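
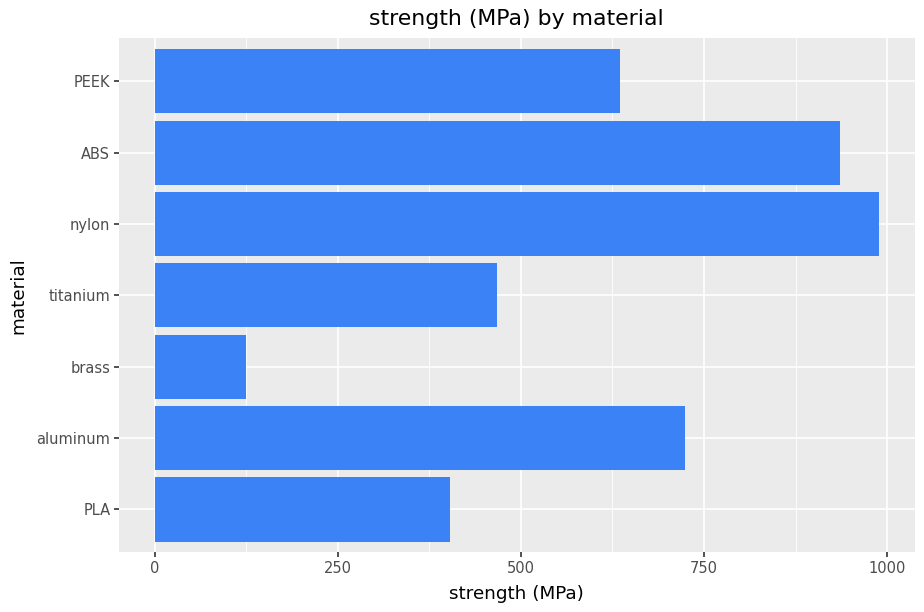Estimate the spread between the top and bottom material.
Max nylon ≈ 1000, min brass ≈ 100; range ≈ 900.

≈ 900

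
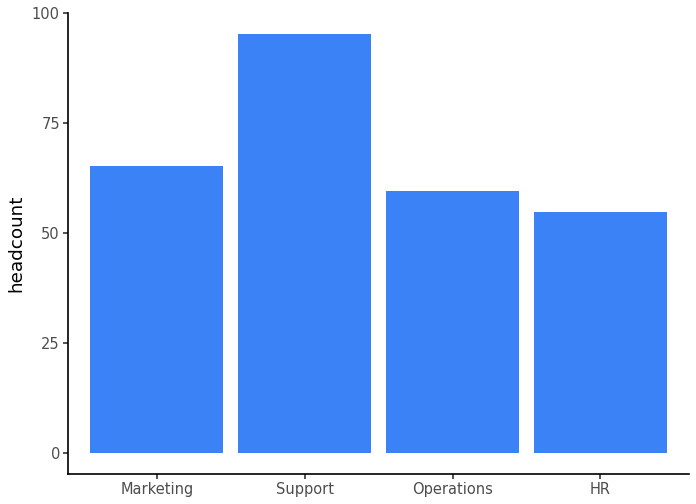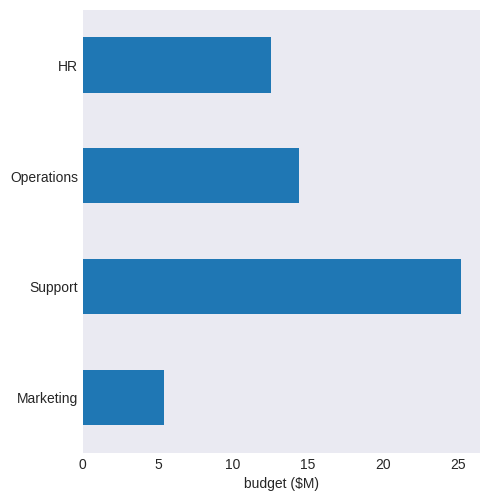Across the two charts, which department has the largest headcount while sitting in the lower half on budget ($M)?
Marketing

Chart 2 median budget ($M) ≈ 15; below-median departments: Marketing, HR. Among those, Marketing has the highest headcount (≈ 70).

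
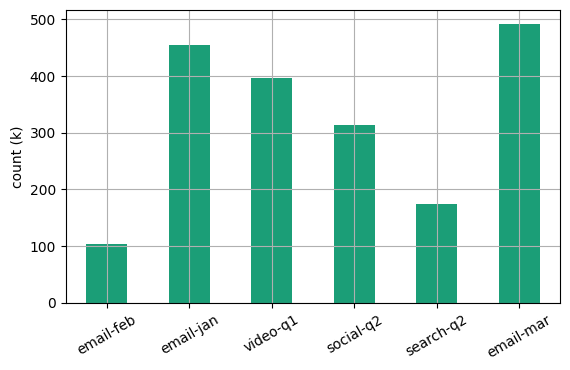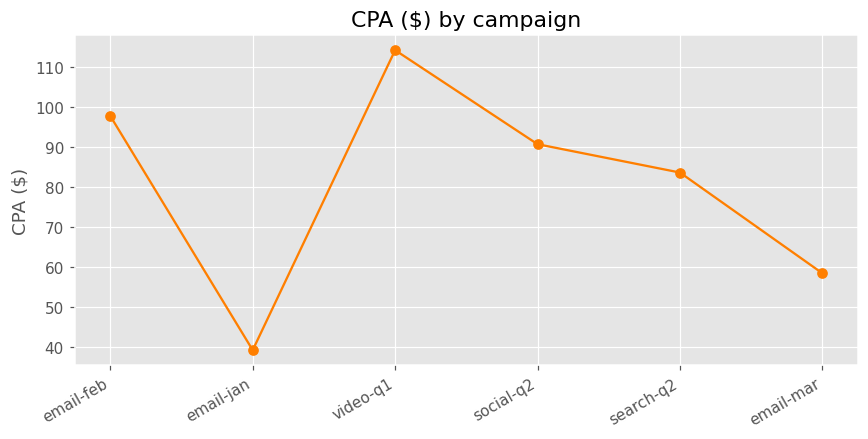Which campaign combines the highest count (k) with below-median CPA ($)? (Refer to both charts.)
Chart 2 median CPA ($) ≈ 80; below-median campaigns: email-jan, search-q2, email-mar. Among those, email-mar has the highest count (k) (≈ 500).

email-mar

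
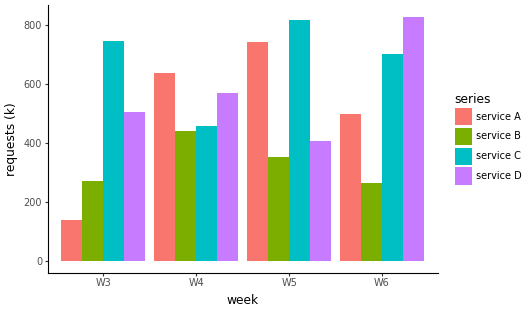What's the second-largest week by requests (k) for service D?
Top 3 for service D: W6 ≈ 800, W4 ≈ 600, W3 ≈ 500.

W4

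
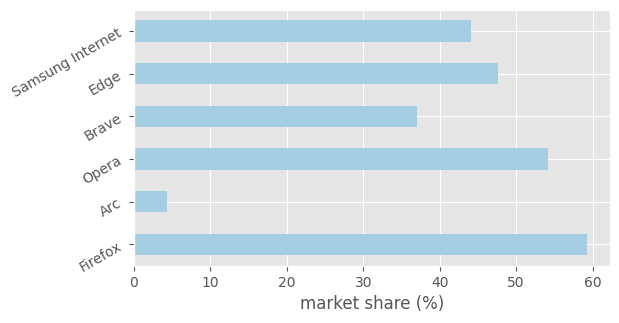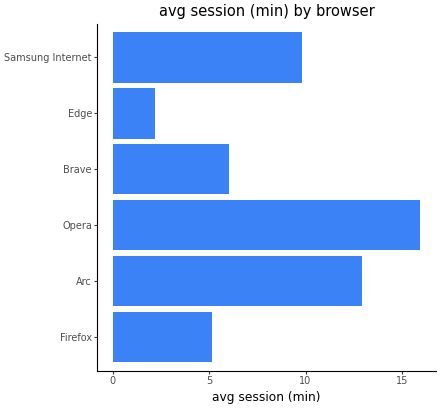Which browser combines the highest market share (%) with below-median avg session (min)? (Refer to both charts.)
Firefox

Chart 2 median avg session (min) ≈ 8; below-median browsers: Firefox, Brave, Edge. Among those, Firefox has the highest market share (%) (≈ 60).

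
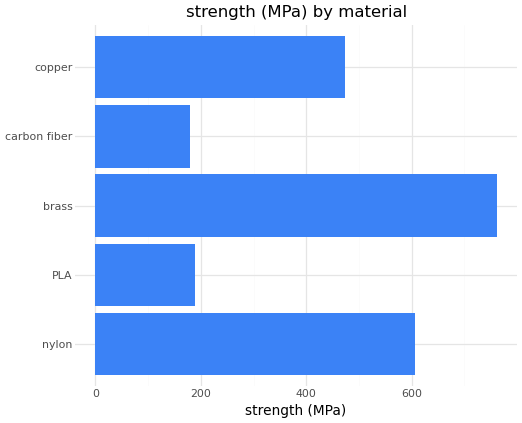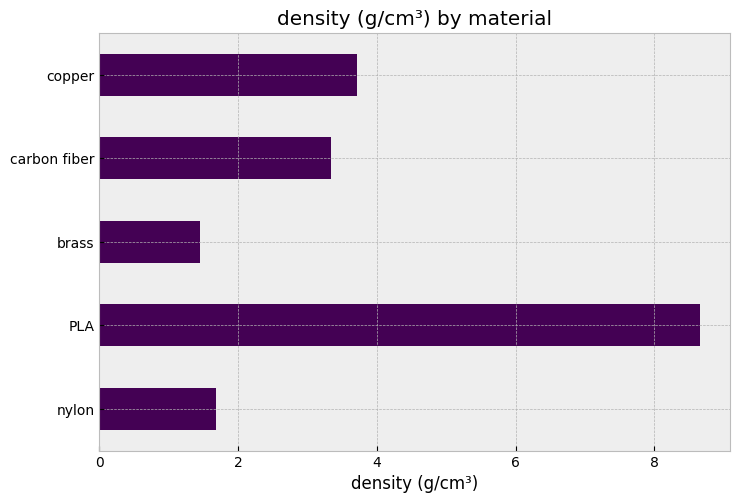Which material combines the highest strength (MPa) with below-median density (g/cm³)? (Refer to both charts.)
Chart 2 median density (g/cm³) ≈ 3; below-median materials: nylon, brass. Among those, brass has the highest strength (MPa) (≈ 800).

brass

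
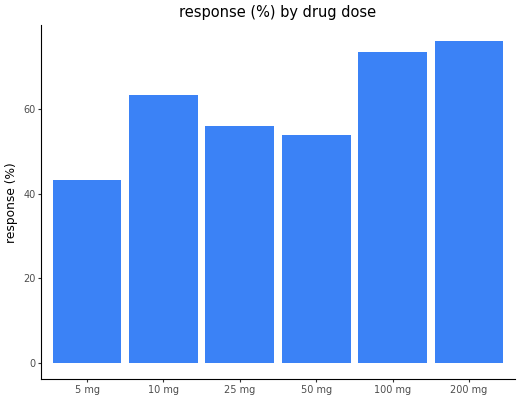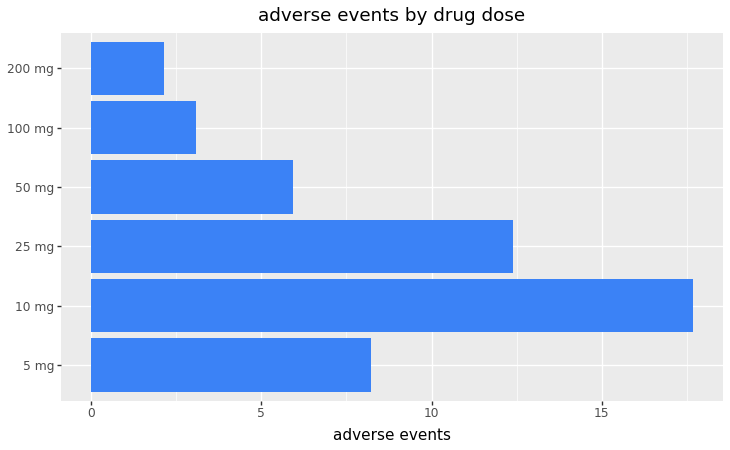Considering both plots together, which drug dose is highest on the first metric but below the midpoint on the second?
Chart 2 median adverse events ≈ 8; below-median drug doses: 50 mg, 100 mg, 200 mg. Among those, 200 mg has the highest response (%) (≈ 80).

200 mg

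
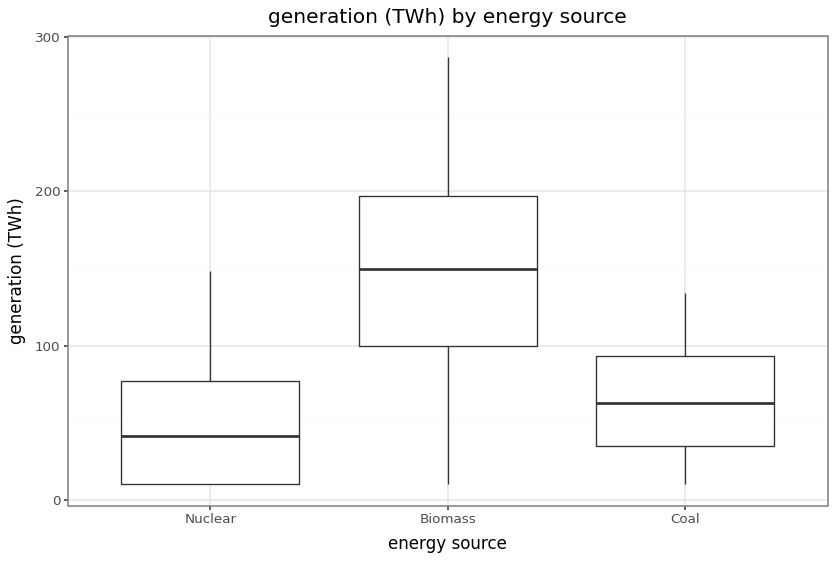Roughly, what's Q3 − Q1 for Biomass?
Q3 ≈ 200, Q1 ≈ 100; IQR ≈ 100.

≈ 100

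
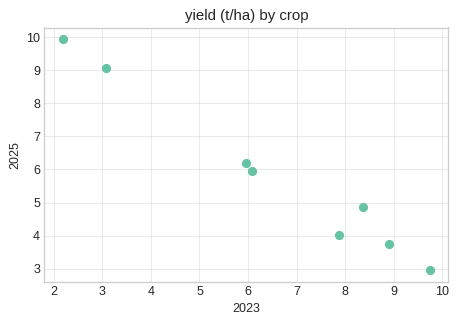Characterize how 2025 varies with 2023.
Points are negatively correlated; strong (|r| ≈ 1.0).

negative, strong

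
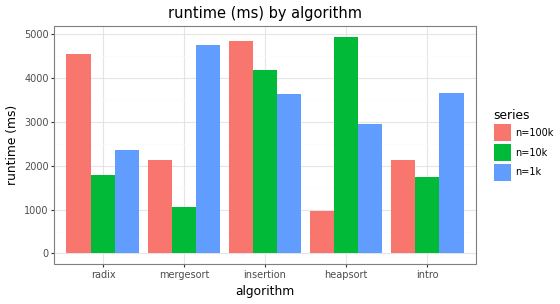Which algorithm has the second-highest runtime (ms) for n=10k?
Top 3 for n=10k: heapsort ≈ 5000, insertion ≈ 4000, radix ≈ 2000.

insertion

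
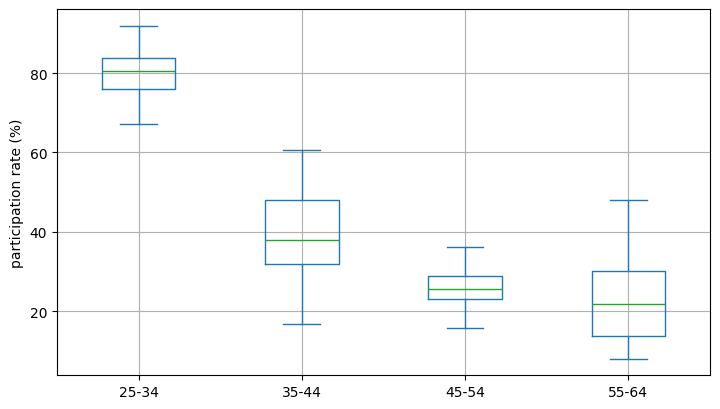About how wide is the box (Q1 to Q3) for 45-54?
≈ 5

Q3 ≈ 30, Q1 ≈ 25; IQR ≈ 5.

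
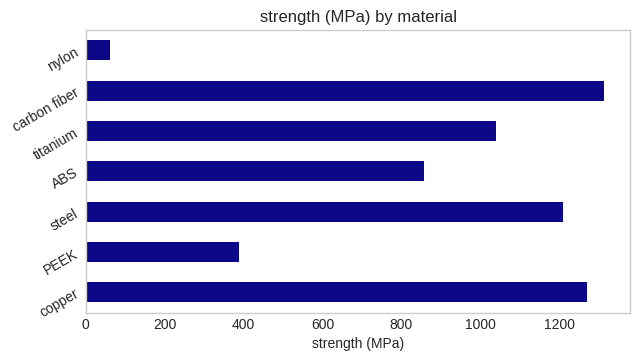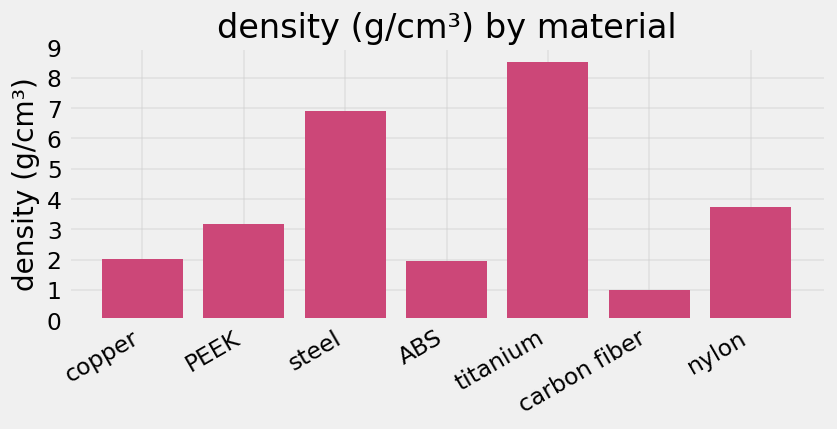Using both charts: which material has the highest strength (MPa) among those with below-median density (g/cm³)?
carbon fiber

Chart 2 median density (g/cm³) ≈ 3; below-median materials: copper, ABS, carbon fiber. Among those, carbon fiber has the highest strength (MPa) (≈ 1400).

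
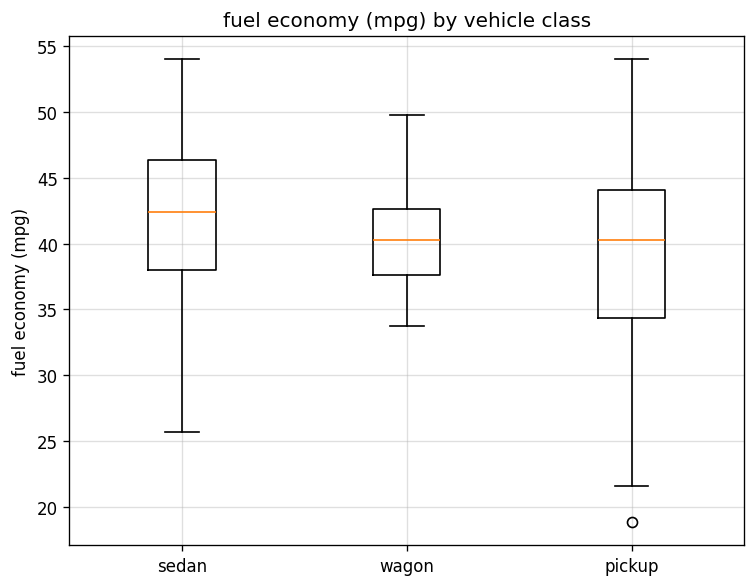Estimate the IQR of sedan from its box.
≈ 8.5

Q3 ≈ 46.5, Q1 ≈ 38.0; IQR ≈ 8.5.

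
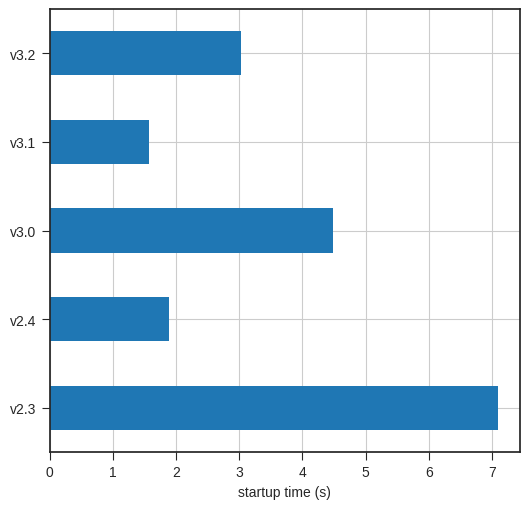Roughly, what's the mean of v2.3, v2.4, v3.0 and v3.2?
≈ 4

(7 + 2 + 4 + 3) / 4 ≈ 4.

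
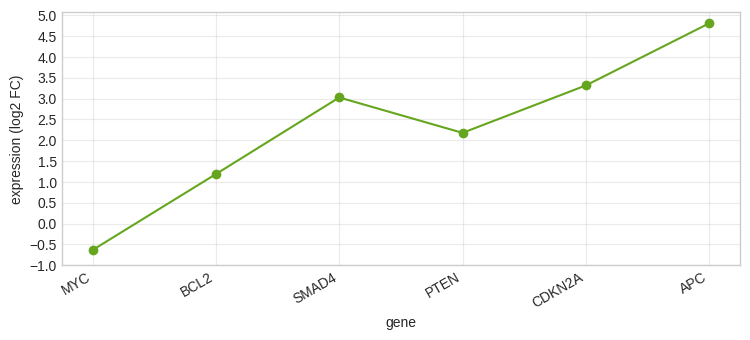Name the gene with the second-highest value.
Top 3: APC ≈ 5.0, CDKN2A ≈ 3.5, SMAD4 ≈ 3.0.

CDKN2A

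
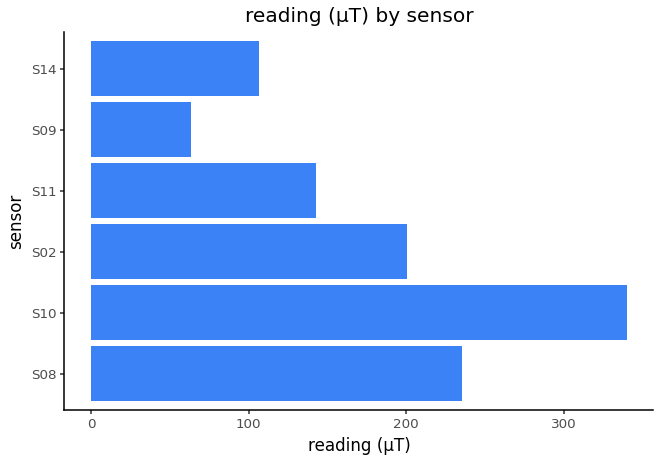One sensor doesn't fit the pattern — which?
S10 ≈ 350; the rest sit between ≈ 50 and ≈ 250.

S10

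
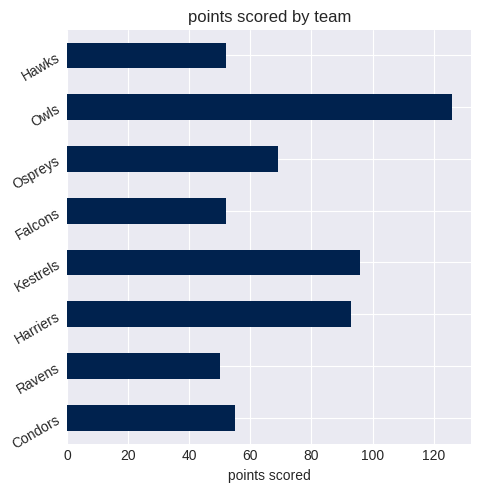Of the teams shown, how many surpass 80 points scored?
3

Above 80: Harriers, Kestrels, Owls.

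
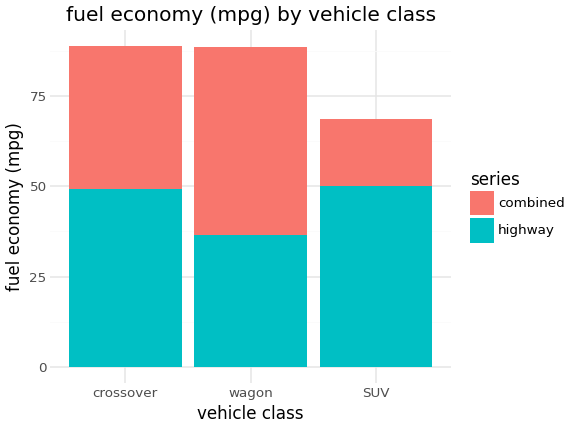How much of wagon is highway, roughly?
≈ 40

highway top ≈ 40, bottom ≈ 0; segment ≈ 40.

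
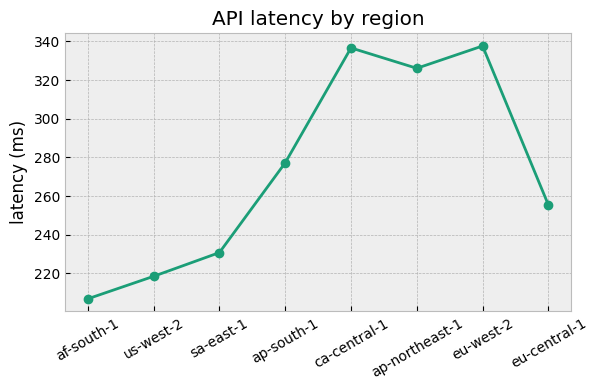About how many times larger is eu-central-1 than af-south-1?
eu-central-1 ≈ 260, af-south-1 ≈ 200; 260/200 ≈ 1.3.

≈ 1.3×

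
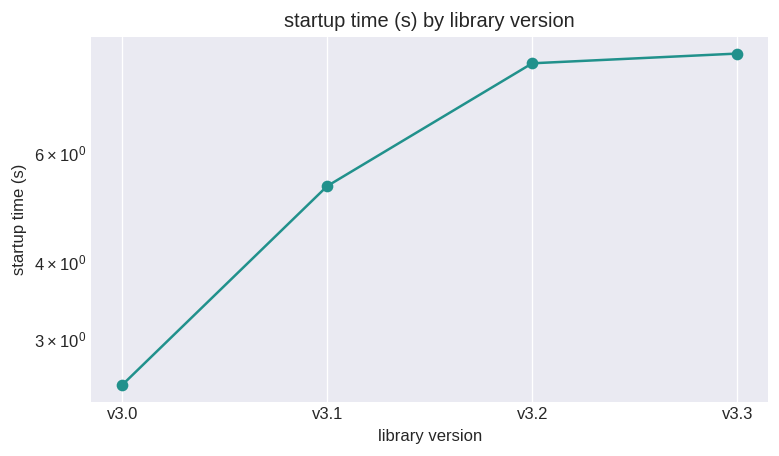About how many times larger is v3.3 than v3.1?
v3.3 ≈ 9, v3.1 ≈ 5; 9/5 ≈ 1.8.

≈ 1.8×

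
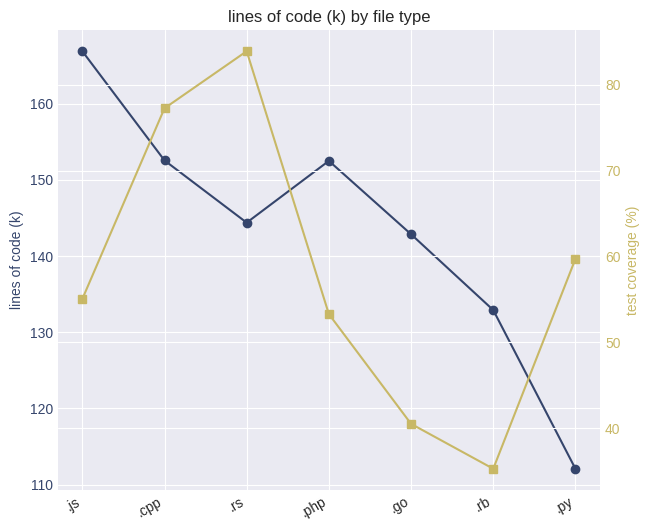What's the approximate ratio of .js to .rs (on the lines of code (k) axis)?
.js ≈ 165, .rs ≈ 145; 165/145 ≈ 1.14.

≈ 1.14×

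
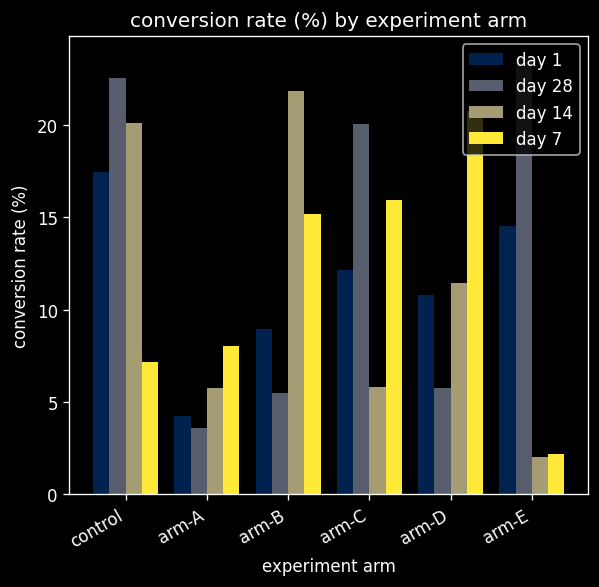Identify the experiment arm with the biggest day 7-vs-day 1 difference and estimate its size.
arm-E, ≈ 12 %

arm-E: day 7 ≈ 2, day 1 ≈ 14 → gap ≈ 12. Next-largest (control) is only ≈ 10.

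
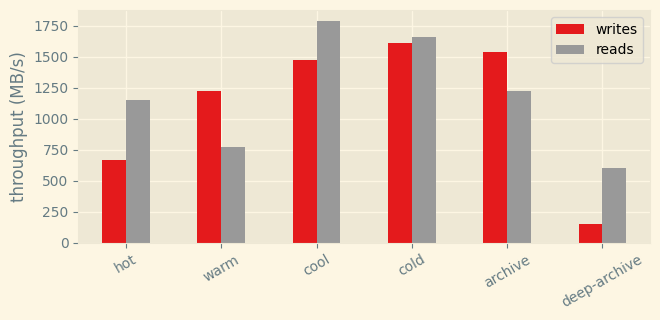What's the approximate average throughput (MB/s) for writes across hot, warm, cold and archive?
≈ 1250

(600 + 1200 + 1600 + 1600) / 4 ≈ 1250.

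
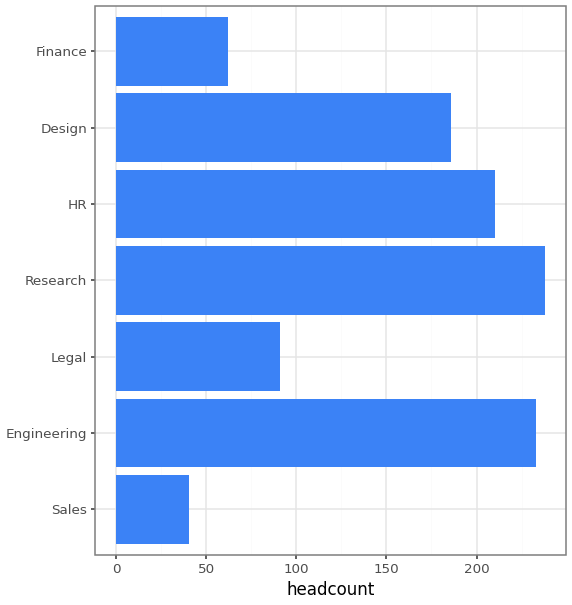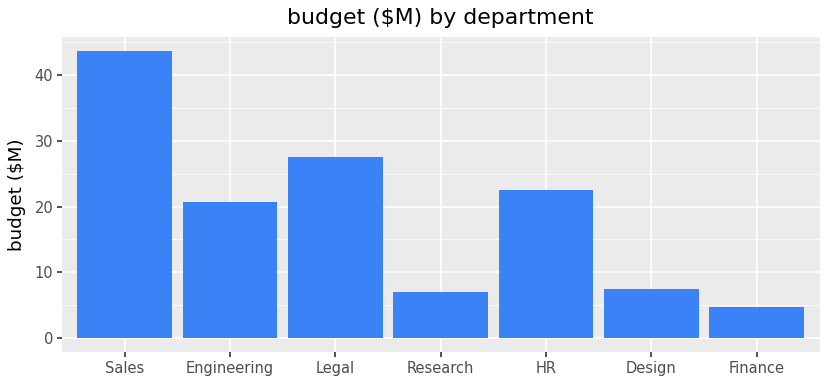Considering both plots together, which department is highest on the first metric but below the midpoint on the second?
Chart 2 median budget ($M) ≈ 20; below-median departments: Research, Design, Finance. Among those, Research has the highest headcount (≈ 250).

Research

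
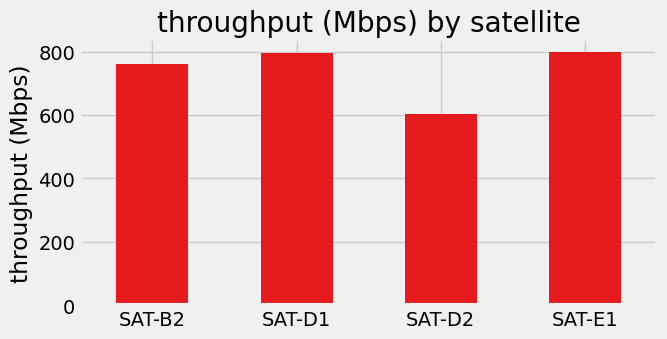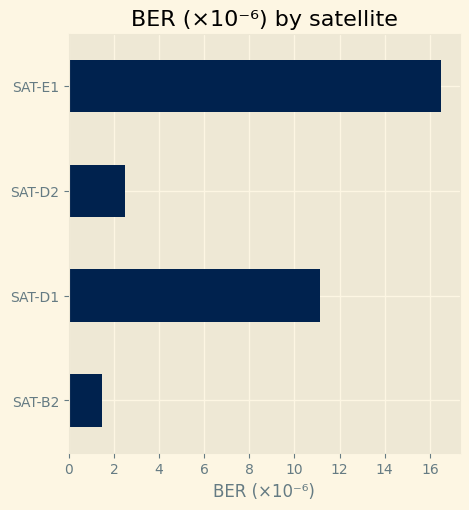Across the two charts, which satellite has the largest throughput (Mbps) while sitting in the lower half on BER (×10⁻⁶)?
SAT-B2

Chart 2 median BER (×10⁻⁶) ≈ 6; below-median satellites: SAT-B2, SAT-D2. Among those, SAT-B2 has the highest throughput (Mbps) (≈ 800).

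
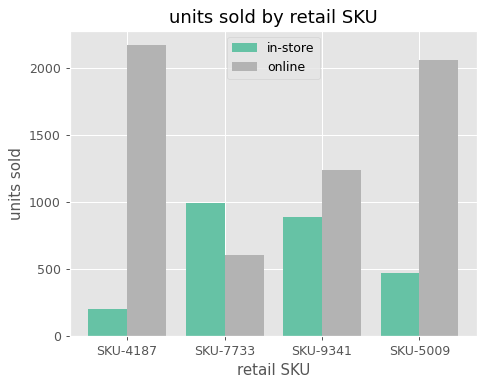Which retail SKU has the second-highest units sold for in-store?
Top 3 for in-store: SKU-7733 ≈ 1000, SKU-9341 ≈ 800, SKU-5009 ≈ 400.

SKU-9341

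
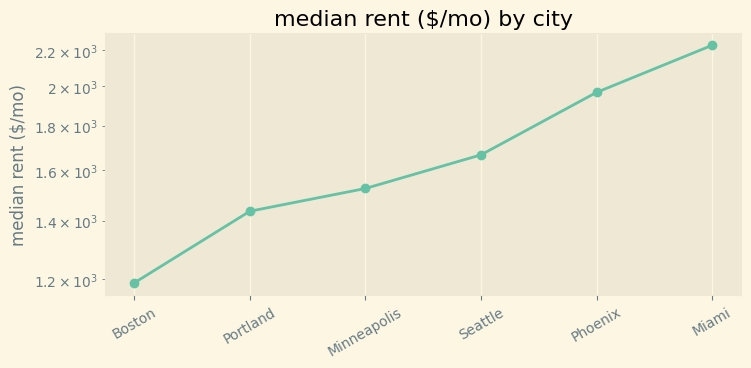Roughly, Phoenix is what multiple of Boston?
≈ 1.67×

Phoenix ≈ 2000, Boston ≈ 1200; 2000/1200 ≈ 1.67.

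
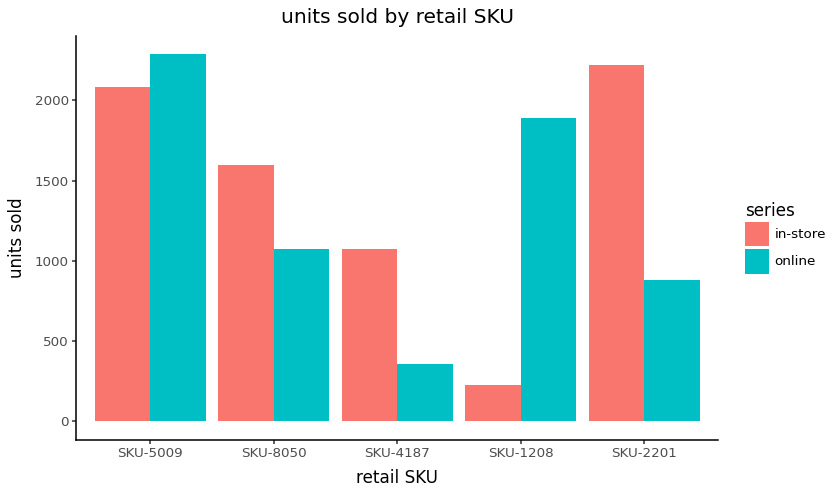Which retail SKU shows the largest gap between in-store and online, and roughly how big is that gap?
SKU-1208: in-store ≈ 200, online ≈ 1800 → gap ≈ 1600. Next-largest (SKU-2201) is only ≈ 1400.

SKU-1208, ≈ 1600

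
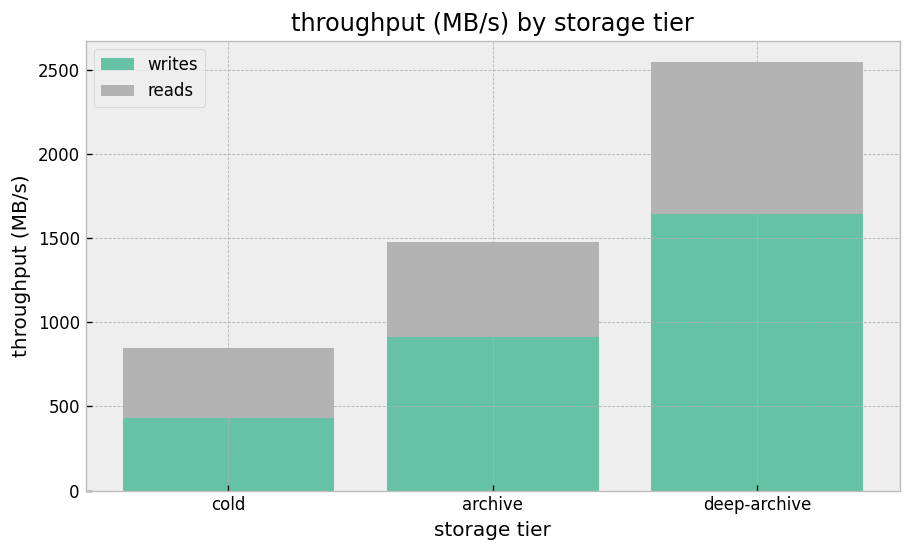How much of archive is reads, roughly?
reads top ≈ 1500, bottom ≈ 1000; segment ≈ 500.

≈ 500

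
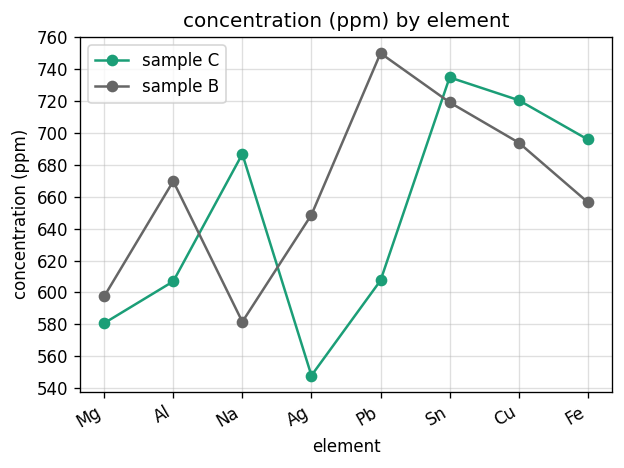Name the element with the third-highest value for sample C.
Top 4 for sample C: Sn ≈ 740, Cu ≈ 720, Fe ≈ 700, Na ≈ 680.

Fe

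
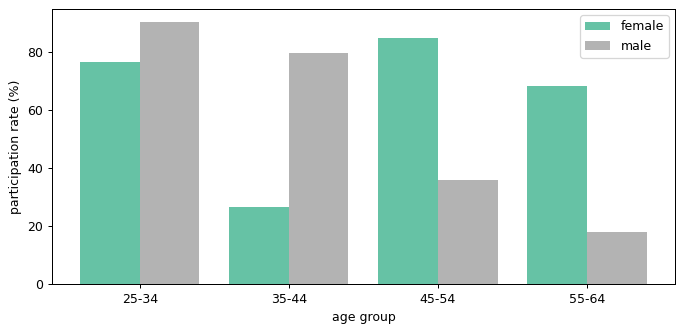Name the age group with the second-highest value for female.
Top 3 for female: 45-54 ≈ 90, 25-34 ≈ 80, 55-64 ≈ 70.

25-34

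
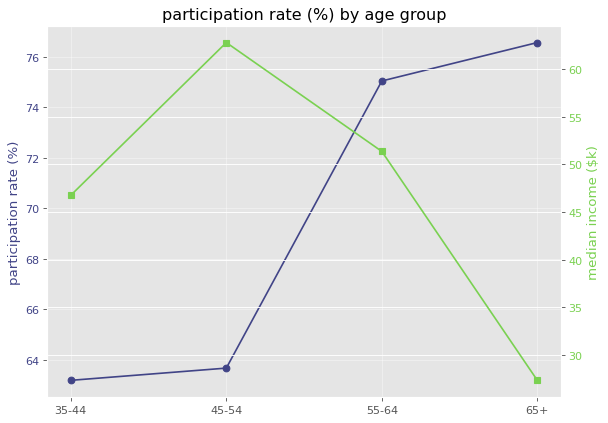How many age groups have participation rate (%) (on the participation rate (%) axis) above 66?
2

Above 66: 55-64, 65+.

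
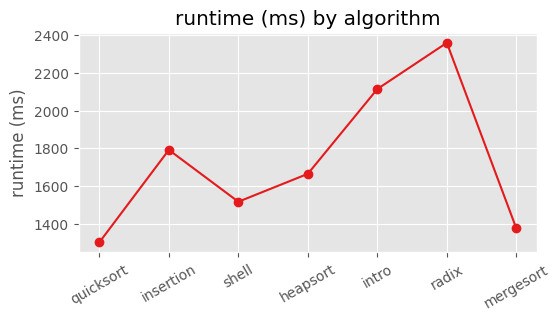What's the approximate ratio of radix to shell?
radix ≈ 2400, shell ≈ 1500; 2400/1500 ≈ 1.6.

≈ 1.6×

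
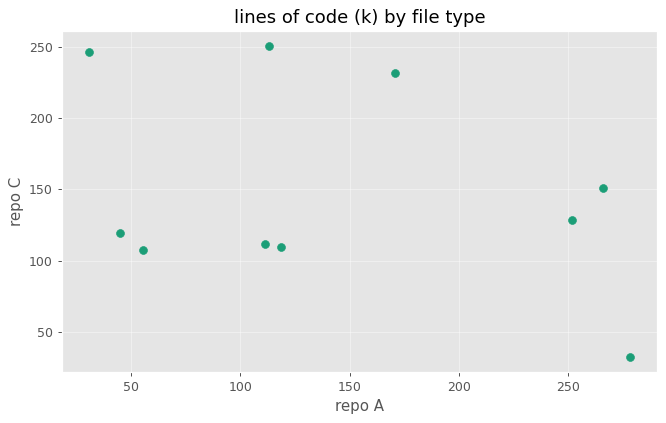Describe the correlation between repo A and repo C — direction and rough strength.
negative, weak

Points are negatively correlated; weak (|r| ≈ 0.3).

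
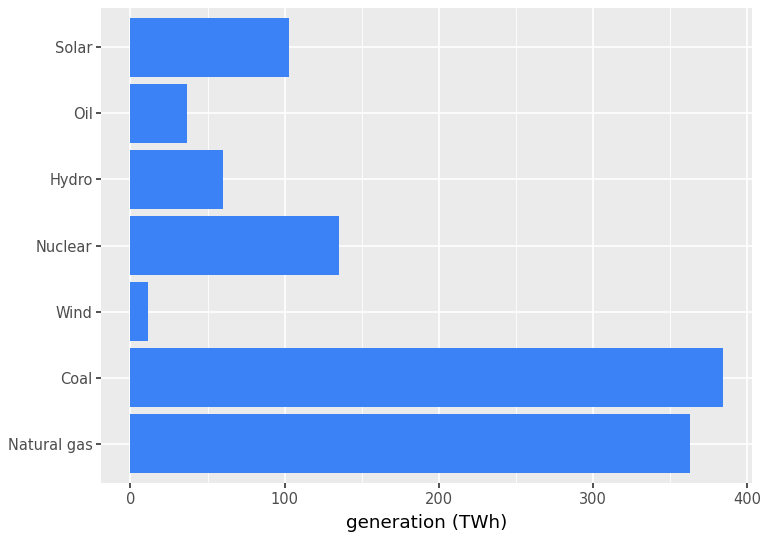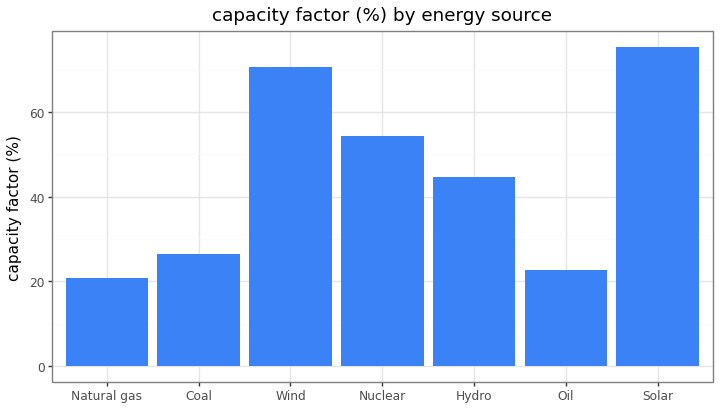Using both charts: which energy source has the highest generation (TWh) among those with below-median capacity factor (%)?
Coal

Chart 2 median capacity factor (%) ≈ 40; below-median energy sources: Natural gas, Coal, Oil. Among those, Coal has the highest generation (TWh) (≈ 400).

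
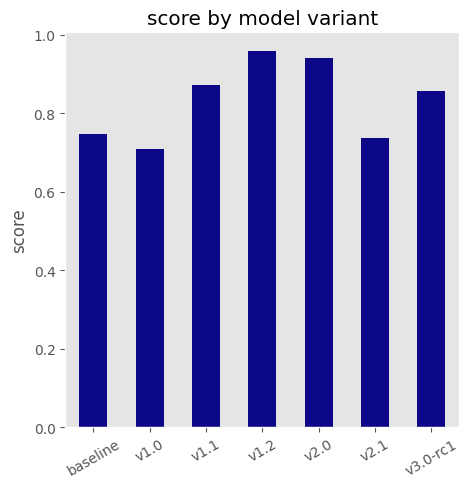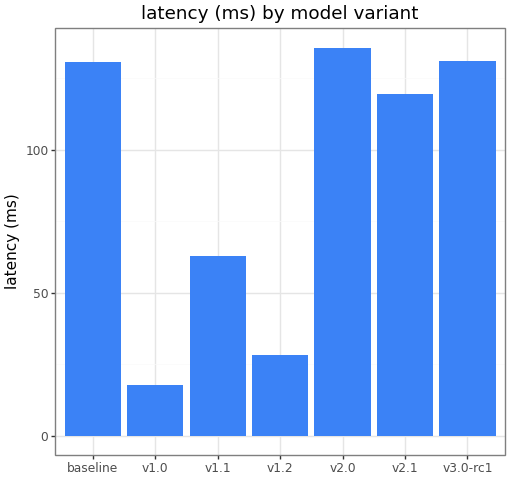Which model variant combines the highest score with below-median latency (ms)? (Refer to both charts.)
v1.2

Chart 2 median latency (ms) ≈ 120; below-median model variants: v1.0, v1.1, v1.2. Among those, v1.2 has the highest score (≈ 1).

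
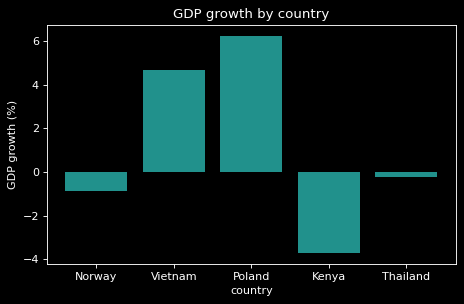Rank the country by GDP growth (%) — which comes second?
Vietnam

Top 3: Poland ≈ 6, Vietnam ≈ 5, Thailand ≈ 0.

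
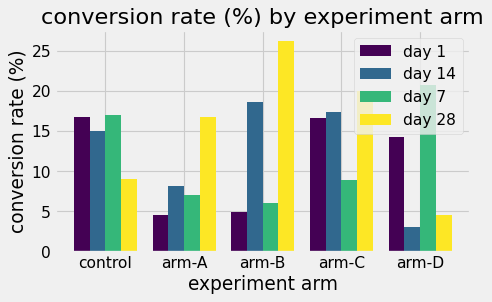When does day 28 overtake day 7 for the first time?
arm-A

control: day 28 ≈ 10 vs day 7 ≈ 15 (not yet); arm-A: day 28 ≈ 15 vs day 7 ≈ 5 (first crossover).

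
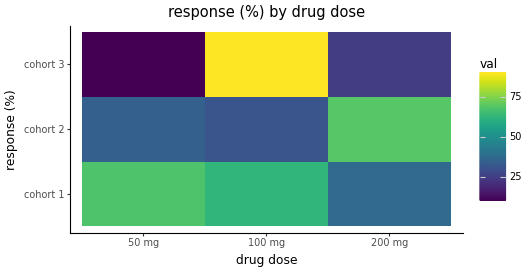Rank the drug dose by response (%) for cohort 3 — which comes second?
200 mg

Top 3 for cohort 3: 100 mg ≈ 90, 200 mg ≈ 20, 50 mg ≈ 10.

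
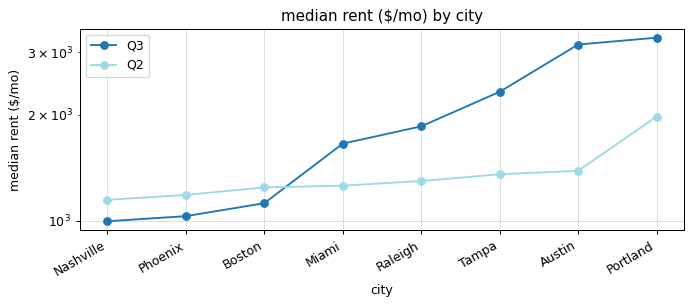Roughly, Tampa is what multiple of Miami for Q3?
Tampa ≈ 2400, Miami ≈ 1600; 2400/1600 ≈ 1.5.

≈ 1.5×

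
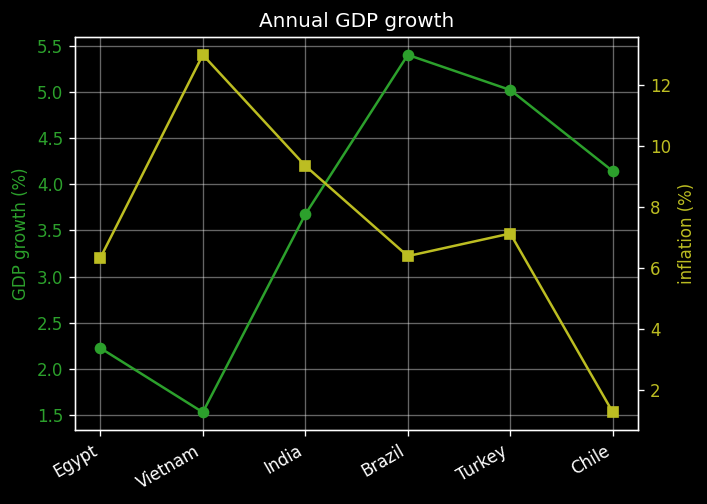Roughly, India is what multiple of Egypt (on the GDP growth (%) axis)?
India ≈ 3.5, Egypt ≈ 2.0; 3.5/2.0 ≈ 1.75.

≈ 1.75×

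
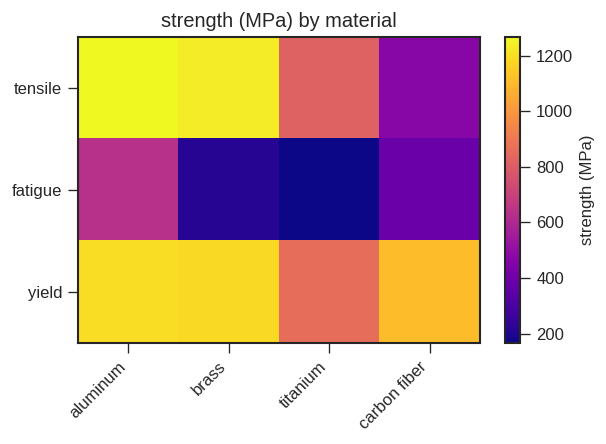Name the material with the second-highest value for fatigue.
Top 3 for fatigue: aluminum ≈ 600, carbon fiber ≈ 400, brass ≈ 200.

carbon fiber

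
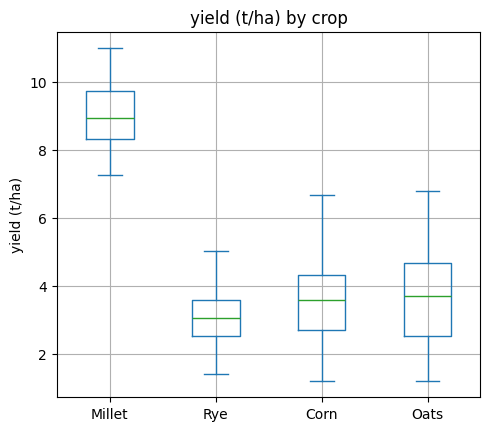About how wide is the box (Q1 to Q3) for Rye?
≈ 1.0

Q3 ≈ 3.5, Q1 ≈ 2.5; IQR ≈ 1.0.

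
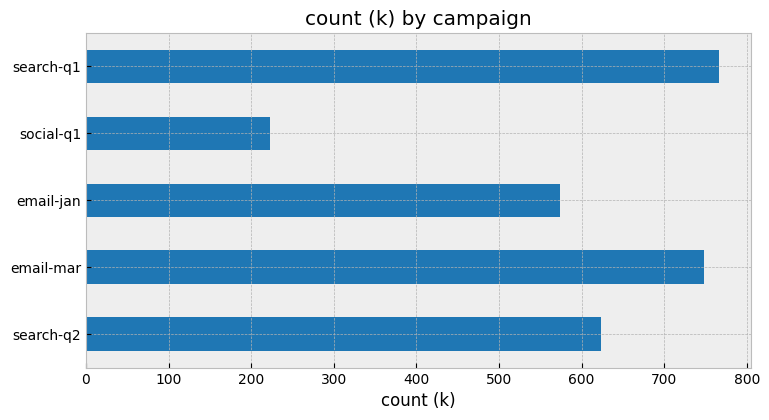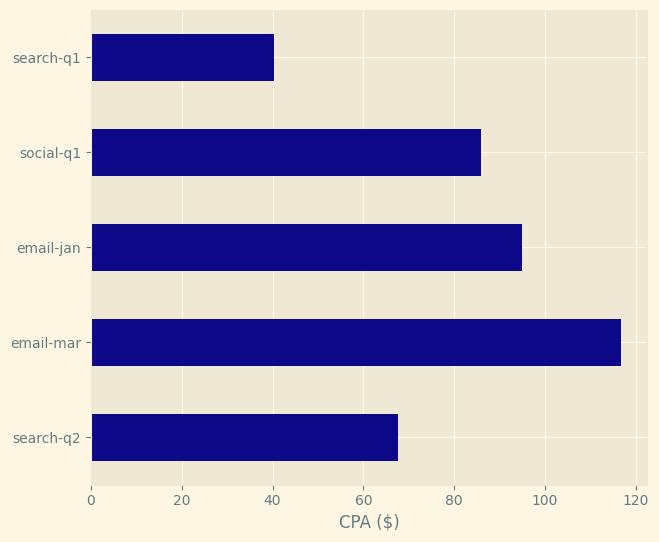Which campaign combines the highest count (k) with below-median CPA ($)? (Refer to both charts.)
Chart 2 median CPA ($) ≈ 80; below-median campaigns: search-q2, search-q1. Among those, search-q1 has the highest count (k) (≈ 800).

search-q1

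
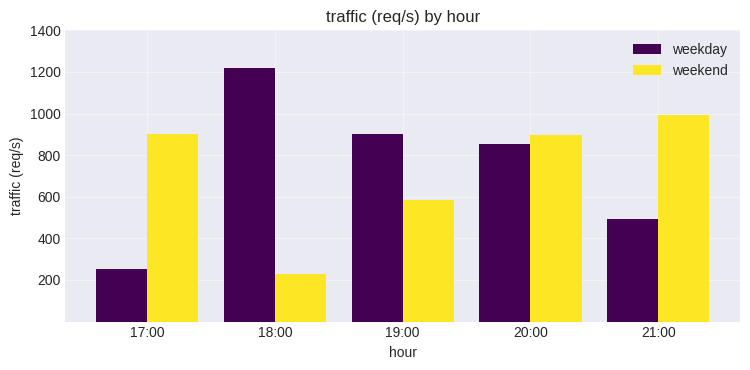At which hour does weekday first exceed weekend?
18:00

17:00: weekday ≈ 200 vs weekend ≈ 1000 (not yet); 18:00: weekday ≈ 1200 vs weekend ≈ 200 (first crossover).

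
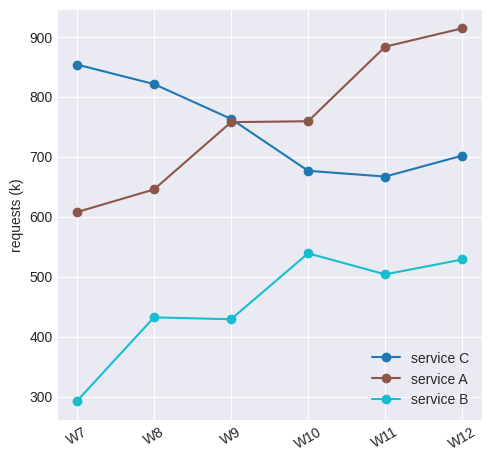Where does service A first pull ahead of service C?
W10

W9: service A ≈ 800 vs service C ≈ 800 (not yet); W10: service A ≈ 800 vs service C ≈ 700 (first crossover).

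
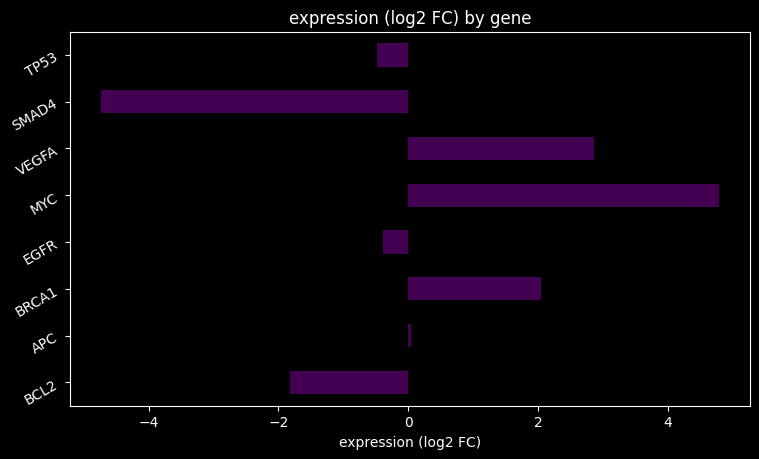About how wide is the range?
≈ 10

Max MYC ≈ 5, min SMAD4 ≈ -5; range ≈ 10.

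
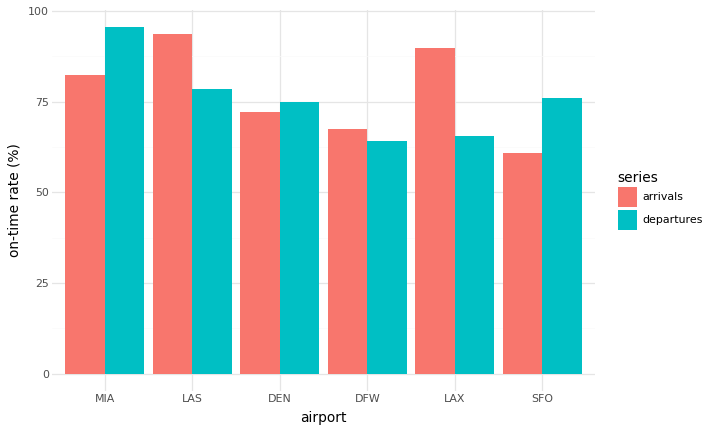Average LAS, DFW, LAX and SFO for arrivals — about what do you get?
≈ 78

(90 + 70 + 90 + 60) / 4 ≈ 78.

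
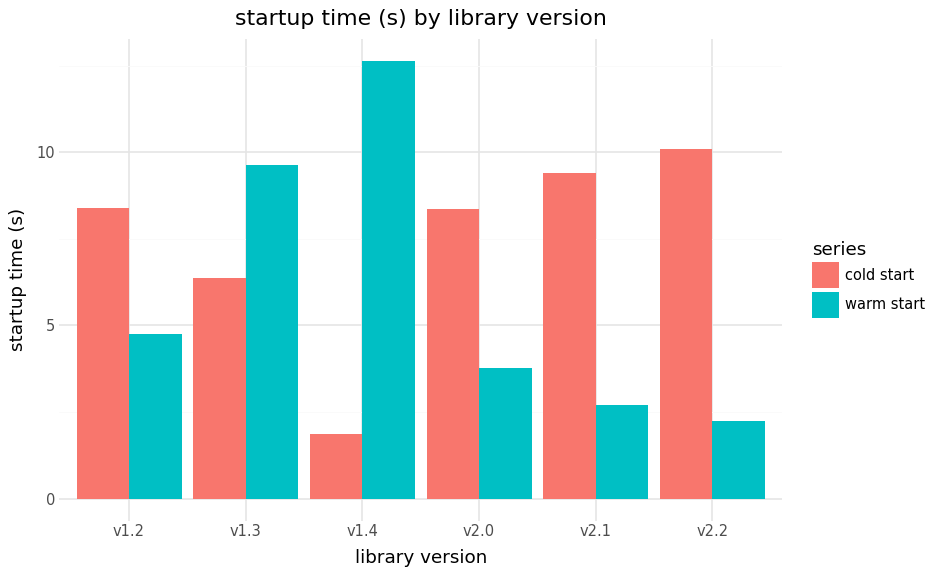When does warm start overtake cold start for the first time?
v1.2: warm start ≈ 4 vs cold start ≈ 8 (not yet); v1.3: warm start ≈ 10 vs cold start ≈ 6 (first crossover).

v1.3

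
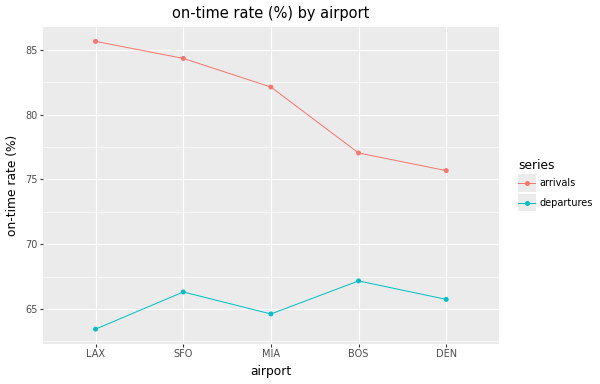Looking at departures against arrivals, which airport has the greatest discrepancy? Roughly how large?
LAX, ≈ 22 %

LAX: departures ≈ 64, arrivals ≈ 86 → gap ≈ 22. Next-largest (SFO) is only ≈ 18.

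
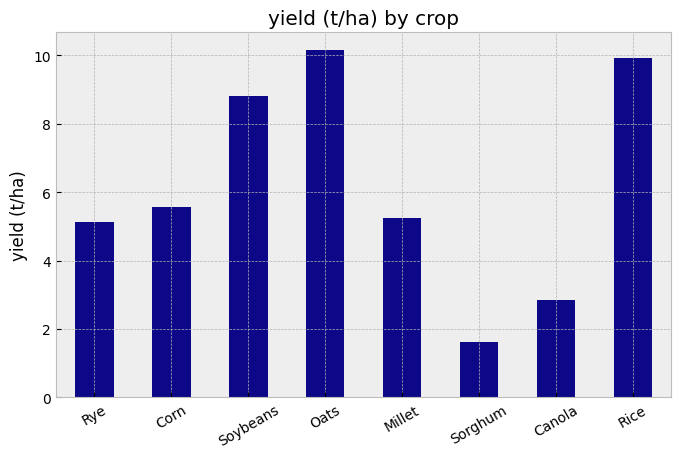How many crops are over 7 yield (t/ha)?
Above 7: Soybeans, Oats, Rice.

3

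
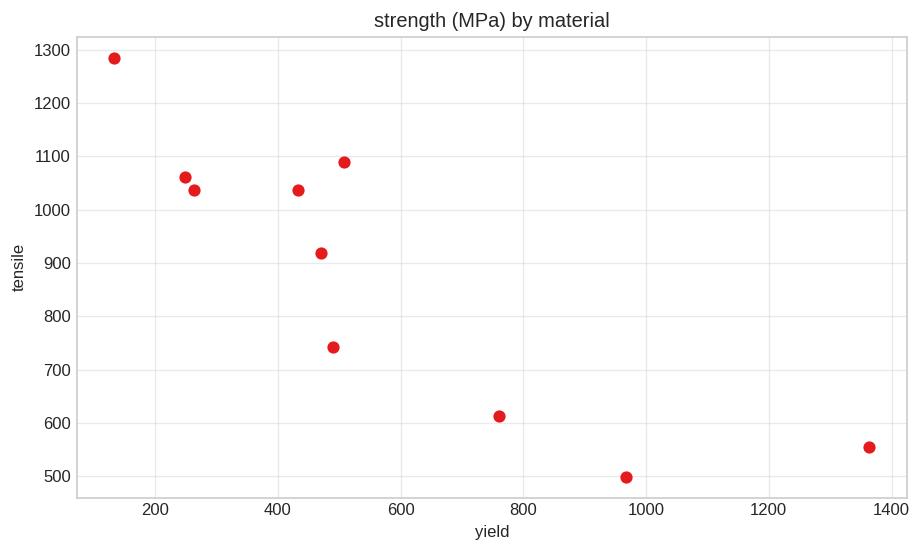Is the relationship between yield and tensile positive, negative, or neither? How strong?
Points are negatively correlated; strong (|r| ≈ 0.9).

negative, strong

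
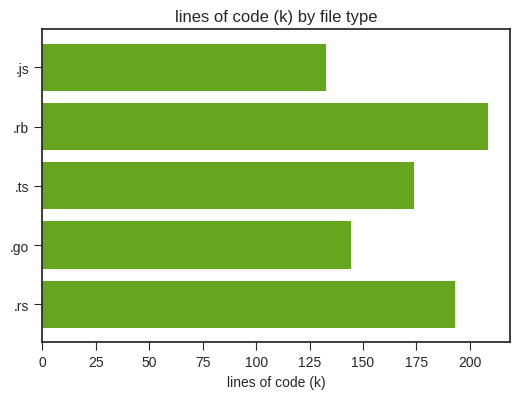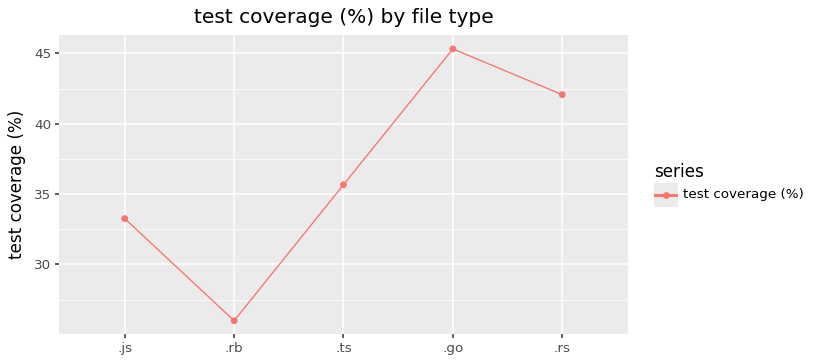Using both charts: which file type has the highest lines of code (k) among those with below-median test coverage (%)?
.rb

Chart 2 median test coverage (%) ≈ 35; below-median file types: .js, .rb. Among those, .rb has the highest lines of code (k) (≈ 200).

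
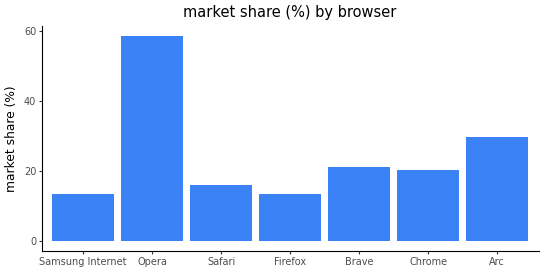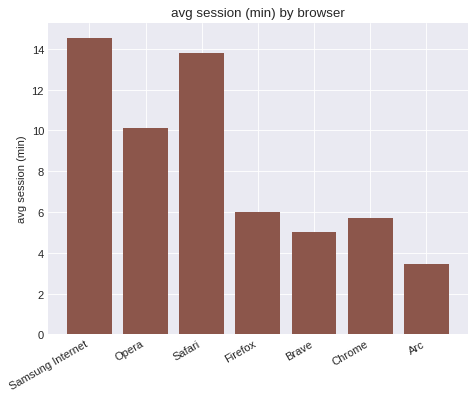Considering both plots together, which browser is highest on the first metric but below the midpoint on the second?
Chart 2 median avg session (min) ≈ 6; below-median browsers: Brave, Chrome, Arc. Among those, Arc has the highest market share (%) (≈ 30).

Arc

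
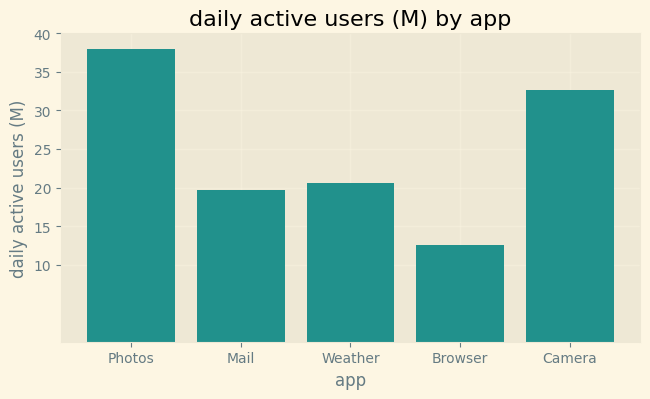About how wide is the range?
Max Photos ≈ 40, min Browser ≈ 15; range ≈ 25.

≈ 25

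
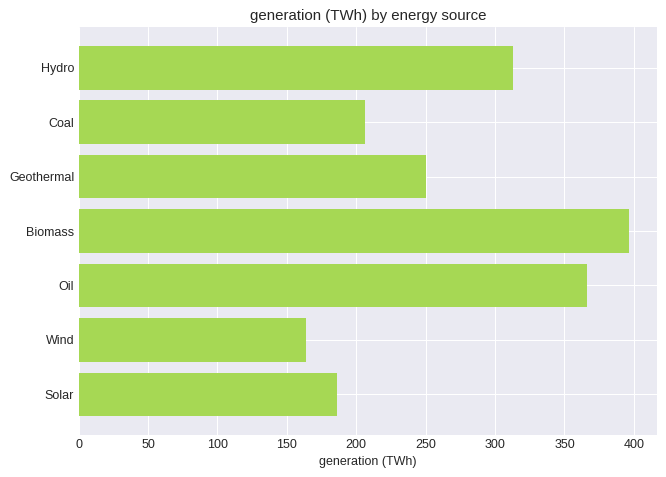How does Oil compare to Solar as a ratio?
≈ 1.75×

Oil ≈ 350, Solar ≈ 200; 350/200 ≈ 1.75.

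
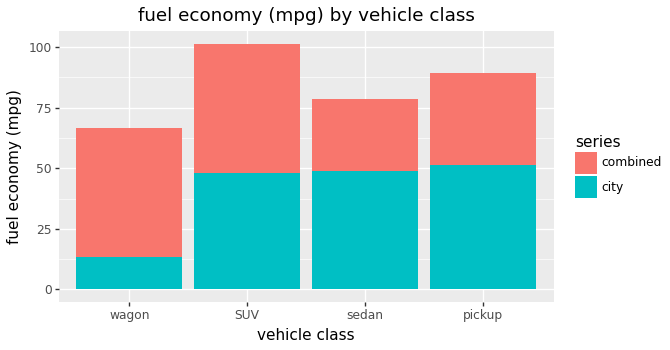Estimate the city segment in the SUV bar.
≈ 50

city top ≈ 50, bottom ≈ 0; segment ≈ 50.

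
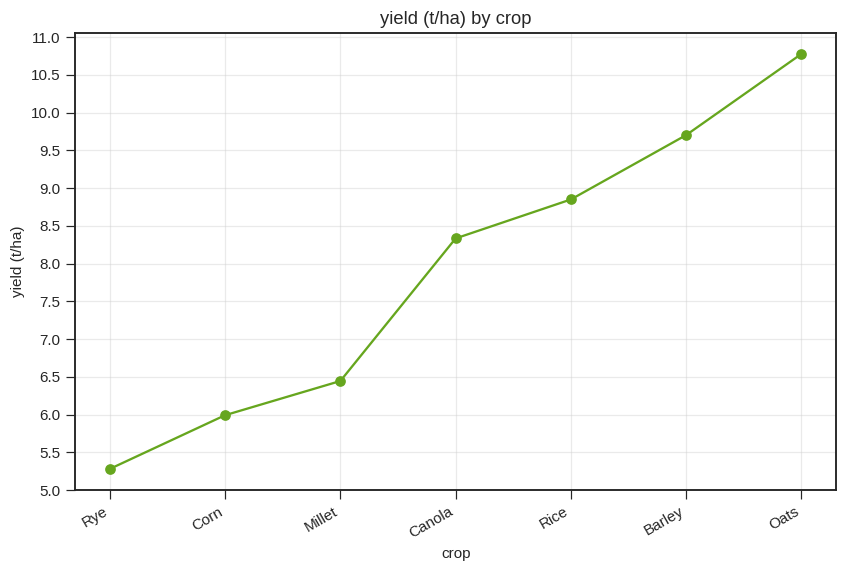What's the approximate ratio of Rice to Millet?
≈ 1.38×

Rice ≈ 9.0, Millet ≈ 6.5; 9.0/6.5 ≈ 1.38.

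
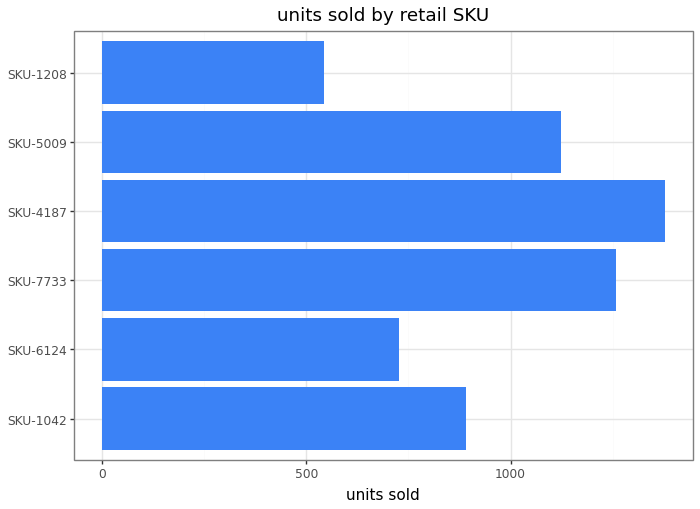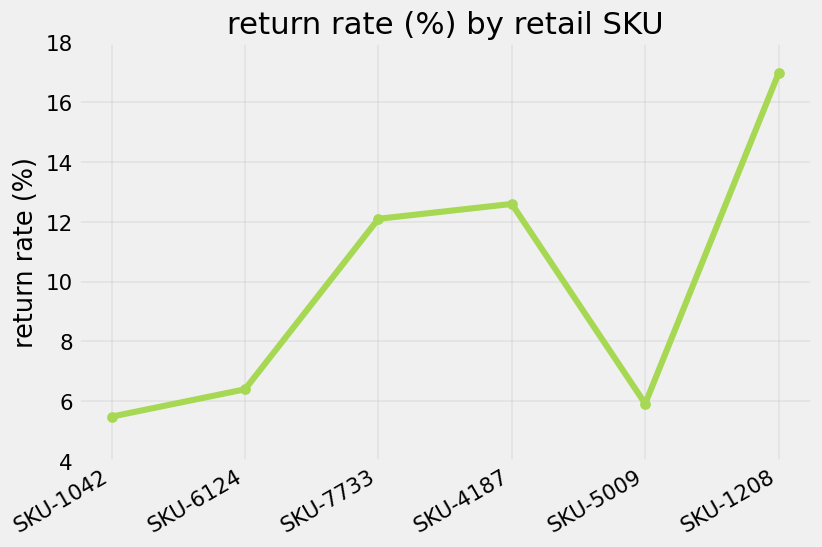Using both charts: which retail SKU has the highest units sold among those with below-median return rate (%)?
Chart 2 median return rate (%) ≈ 10; below-median retail SKUs: SKU-1042, SKU-6124, SKU-5009. Among those, SKU-5009 has the highest units sold (≈ 1200).

SKU-5009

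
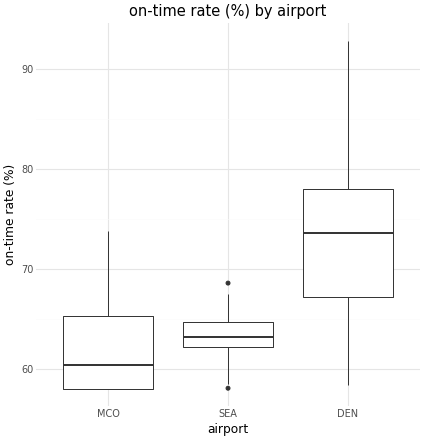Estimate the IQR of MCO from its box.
Q3 ≈ 65, Q1 ≈ 58; IQR ≈ 7.

≈ 7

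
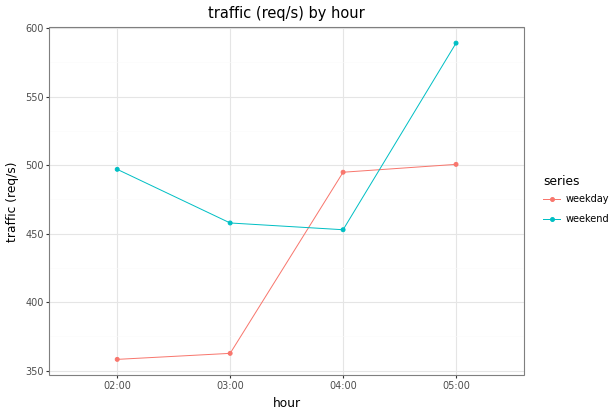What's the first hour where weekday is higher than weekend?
04:00

03:00: weekday ≈ 360 vs weekend ≈ 460 (not yet); 04:00: weekday ≈ 500 vs weekend ≈ 460 (first crossover).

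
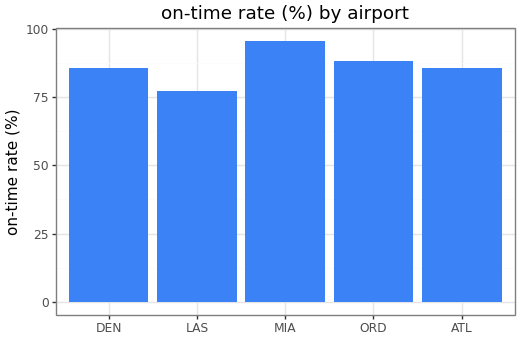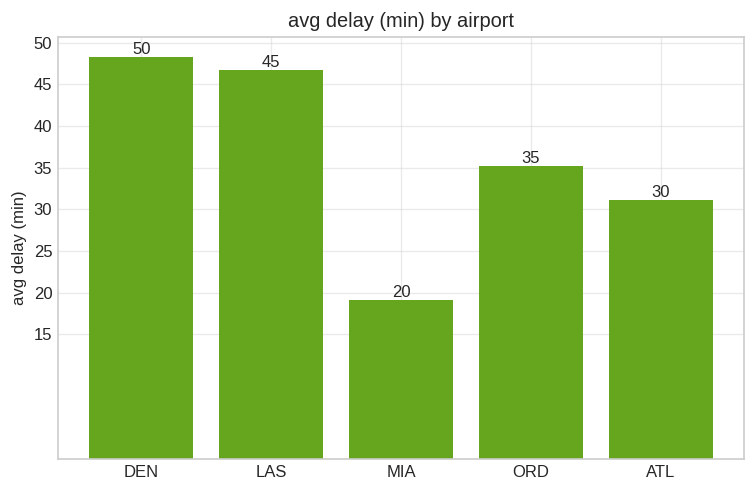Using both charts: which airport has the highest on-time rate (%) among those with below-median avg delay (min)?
Chart 2 median avg delay (min) ≈ 35; below-median airports: MIA, ATL. Among those, MIA has the highest on-time rate (%) (≈ 100).

MIA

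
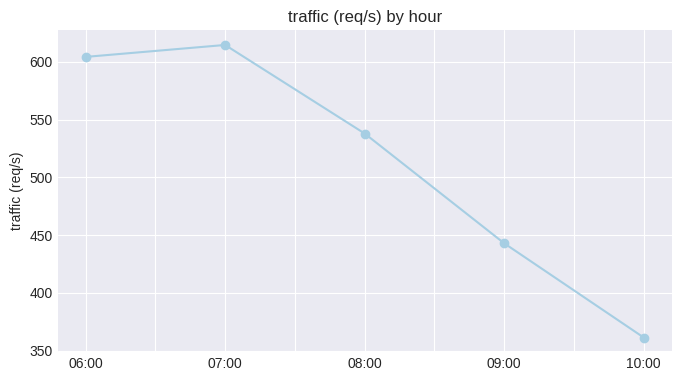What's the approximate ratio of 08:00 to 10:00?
≈ 1.57×

08:00 ≈ 550, 10:00 ≈ 350; 550/350 ≈ 1.57.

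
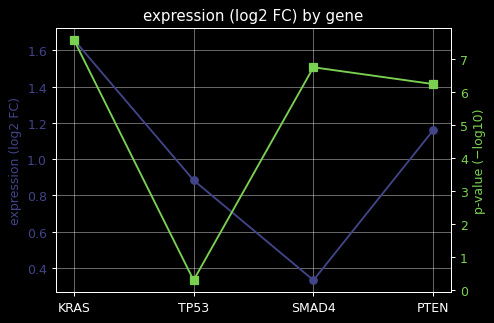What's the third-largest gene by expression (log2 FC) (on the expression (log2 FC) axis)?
Top 4 (on the expression (log2 FC) axis): KRAS ≈ 1.6, PTEN ≈ 1.2, TP53 ≈ 0.8, SMAD4 ≈ 0.4.

TP53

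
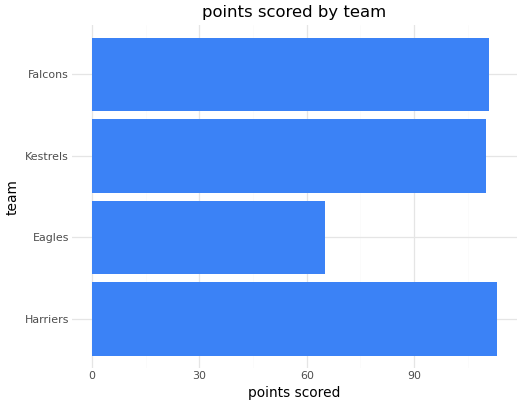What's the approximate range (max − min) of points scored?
≈ 50

Max Harriers ≈ 110, min Eagles ≈ 60; range ≈ 50.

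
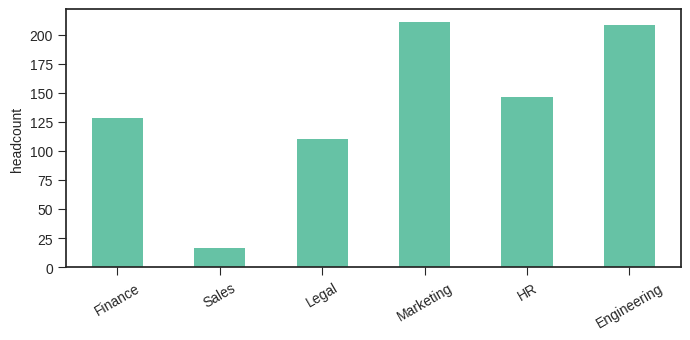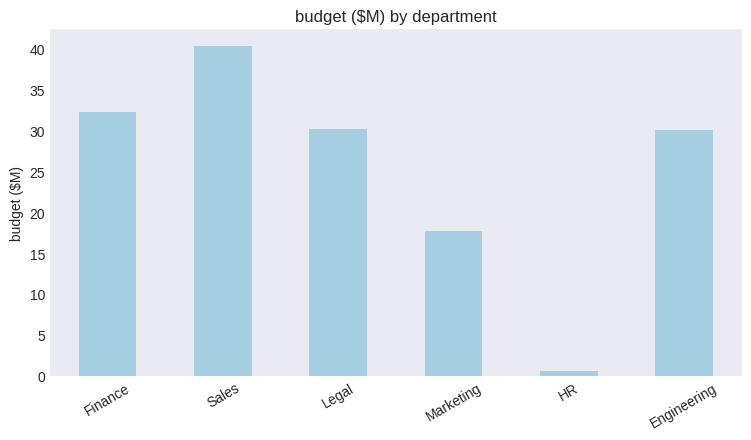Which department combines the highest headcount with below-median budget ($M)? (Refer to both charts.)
Marketing

Chart 2 median budget ($M) ≈ 30; below-median departments: Marketing, HR, Engineering. Among those, Marketing has the highest headcount (≈ 220).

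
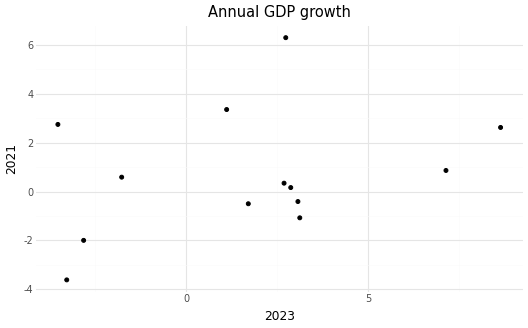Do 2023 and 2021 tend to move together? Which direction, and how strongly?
Points are positively correlated; weak (|r| ≈ 0.3).

positive, weak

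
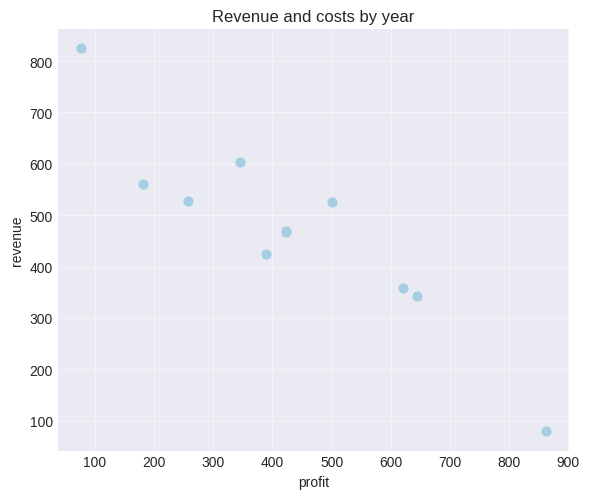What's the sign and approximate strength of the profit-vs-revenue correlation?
Points are negatively correlated; strong (|r| ≈ 0.9).

negative, strong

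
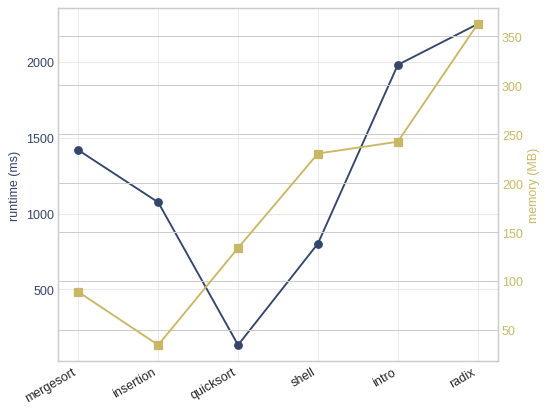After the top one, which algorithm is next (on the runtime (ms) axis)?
intro

Top 3 (on the runtime (ms) axis): radix ≈ 2200, intro ≈ 2000, mergesort ≈ 1400.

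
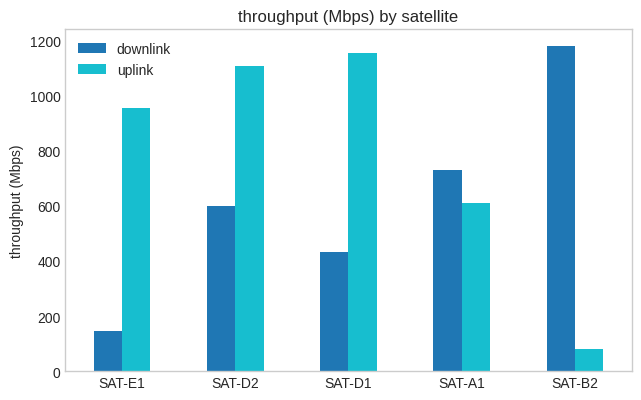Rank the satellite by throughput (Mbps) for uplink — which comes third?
SAT-E1

Top 4 for uplink: SAT-D1 ≈ 1200, SAT-D2 ≈ 1100, SAT-E1 ≈ 1000, SAT-A1 ≈ 600.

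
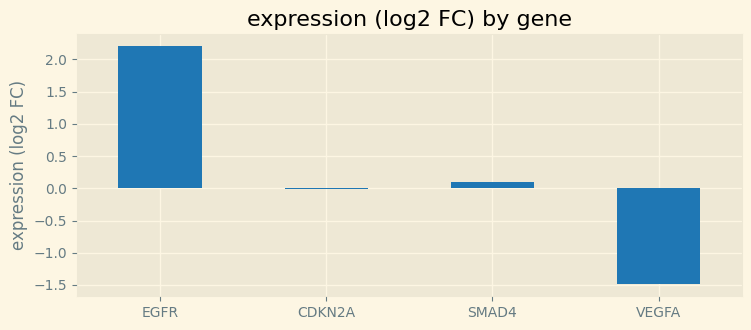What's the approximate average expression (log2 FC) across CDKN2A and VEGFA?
(0.0 + -1.5) / 2 ≈ -0.75.

≈ -0.75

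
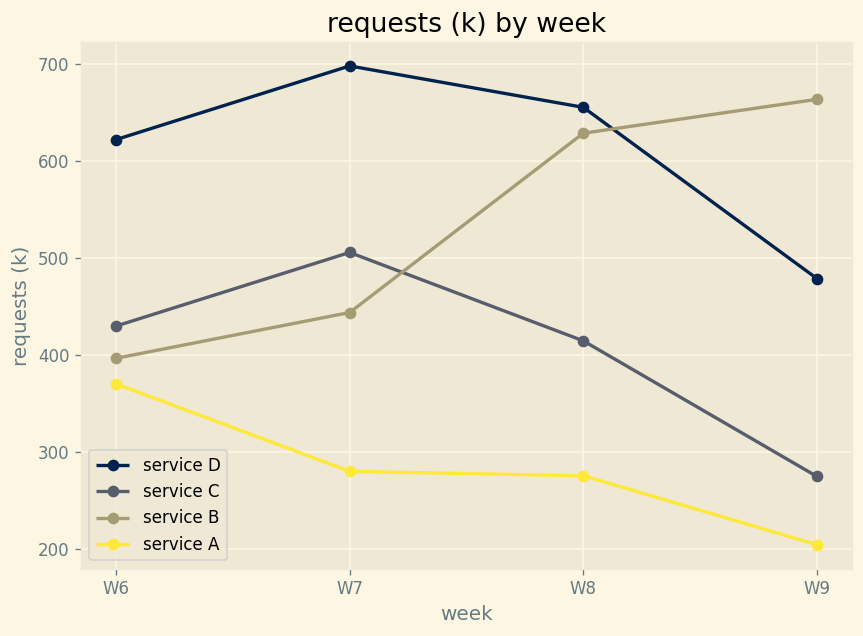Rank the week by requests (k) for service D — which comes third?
Top 4 for service D: W7 ≈ 700, W8 ≈ 650, W6 ≈ 600, W9 ≈ 500.

W6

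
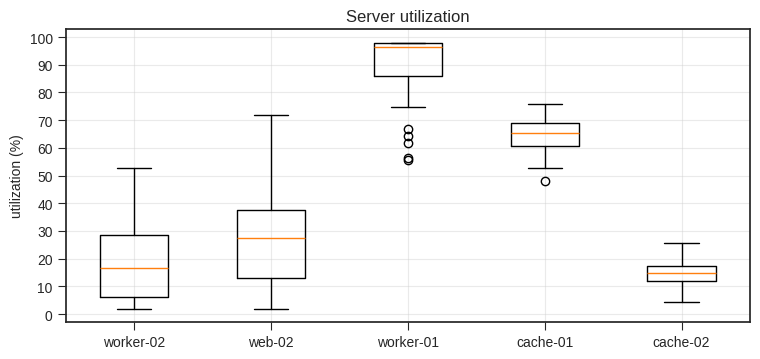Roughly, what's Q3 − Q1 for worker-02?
Q3 ≈ 30, Q1 ≈ 10; IQR ≈ 20.

≈ 20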